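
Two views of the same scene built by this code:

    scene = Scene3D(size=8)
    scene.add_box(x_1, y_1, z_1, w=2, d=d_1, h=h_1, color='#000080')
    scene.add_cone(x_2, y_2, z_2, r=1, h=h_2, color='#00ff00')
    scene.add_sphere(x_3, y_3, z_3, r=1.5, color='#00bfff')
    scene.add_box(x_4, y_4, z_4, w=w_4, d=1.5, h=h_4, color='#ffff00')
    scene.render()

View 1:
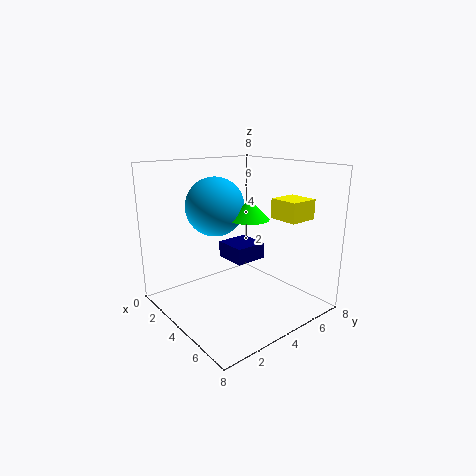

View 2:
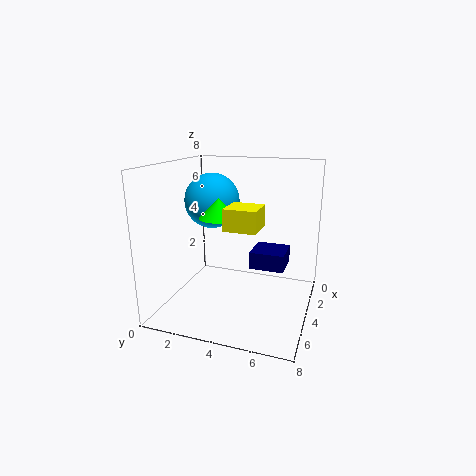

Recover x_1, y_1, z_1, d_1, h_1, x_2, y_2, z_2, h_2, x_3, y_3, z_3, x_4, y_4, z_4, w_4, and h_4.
x_1 = 1.5; y_1 = 4.5; z_1 = 2; d_1 = 2; h_1 = 1; x_2 = 5.5; y_2 = 3.5; z_2 = 5.5; h_2 = 1; x_3 = 4; y_3 = 2.5; z_3 = 6; x_4 = 6; y_4 = 4.5; z_4 = 5.5; w_4 = 1.5; h_4 = 1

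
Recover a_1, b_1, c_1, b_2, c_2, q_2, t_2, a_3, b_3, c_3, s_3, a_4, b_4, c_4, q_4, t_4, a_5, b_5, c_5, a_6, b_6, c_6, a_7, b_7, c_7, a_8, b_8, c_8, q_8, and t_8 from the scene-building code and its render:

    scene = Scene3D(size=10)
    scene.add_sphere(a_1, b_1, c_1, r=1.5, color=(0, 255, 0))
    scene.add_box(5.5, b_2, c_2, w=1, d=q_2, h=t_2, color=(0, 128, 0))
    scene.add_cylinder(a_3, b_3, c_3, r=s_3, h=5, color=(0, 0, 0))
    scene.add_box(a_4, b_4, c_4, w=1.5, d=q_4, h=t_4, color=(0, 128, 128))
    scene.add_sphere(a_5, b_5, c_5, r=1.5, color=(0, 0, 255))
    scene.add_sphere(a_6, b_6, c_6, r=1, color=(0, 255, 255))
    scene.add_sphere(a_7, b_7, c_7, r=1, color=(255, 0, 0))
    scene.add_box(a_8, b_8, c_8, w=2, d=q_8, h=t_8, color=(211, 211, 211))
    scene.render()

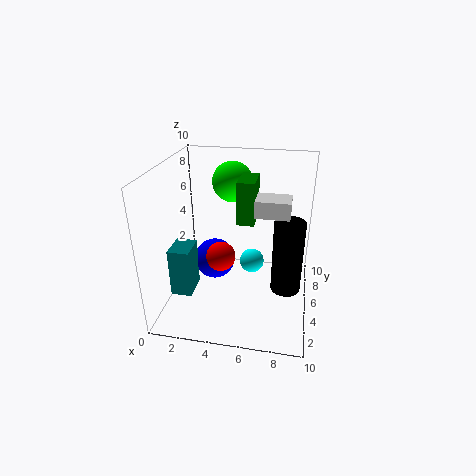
a_1 = 4
b_1 = 8
c_1 = 8
b_2 = 2
c_2 = 7.5
q_2 = 2
t_2 = 2.5
a_3 = 8.5
b_3 = 4
c_3 = 2
s_3 = 1
a_4 = 0.5
b_4 = 3
c_4 = 1
q_4 = 2
t_4 = 3.5
a_5 = 3
b_5 = 6
c_5 = 2.5
a_6 = 5.5
b_6 = 8.5
c_6 = 1
a_7 = 4
b_7 = 4
c_7 = 4
a_8 = 6.5
b_8 = 2
c_8 = 8
q_8 = 1.5
t_8 = 1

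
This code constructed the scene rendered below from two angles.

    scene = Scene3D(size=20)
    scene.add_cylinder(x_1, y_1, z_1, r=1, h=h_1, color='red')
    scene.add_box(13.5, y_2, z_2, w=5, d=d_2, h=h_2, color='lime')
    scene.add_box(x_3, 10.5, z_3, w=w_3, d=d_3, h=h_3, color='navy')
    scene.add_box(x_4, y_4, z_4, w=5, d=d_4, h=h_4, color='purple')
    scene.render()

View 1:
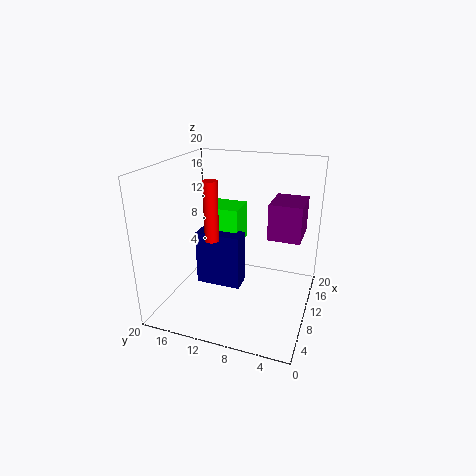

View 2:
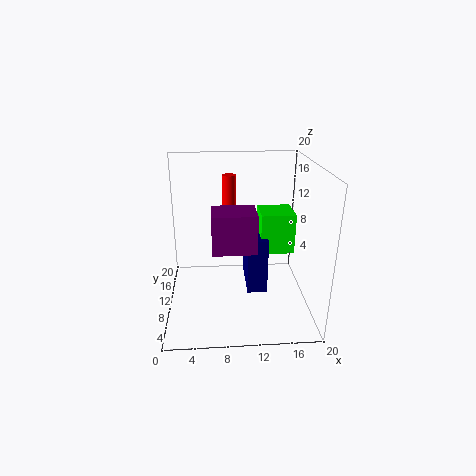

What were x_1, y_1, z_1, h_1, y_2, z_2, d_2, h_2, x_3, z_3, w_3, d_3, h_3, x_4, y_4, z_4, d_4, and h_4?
x_1 = 9
y_1 = 13.5
z_1 = 9.5
h_1 = 8.5
y_2 = 11.5
z_2 = 6.5
d_2 = 5
h_2 = 6
x_3 = 11.5
z_3 = 0.5
w_3 = 3
d_3 = 7
h_3 = 8.5
x_4 = 6.5
y_4 = 1
z_4 = 12
d_4 = 4
h_4 = 4.5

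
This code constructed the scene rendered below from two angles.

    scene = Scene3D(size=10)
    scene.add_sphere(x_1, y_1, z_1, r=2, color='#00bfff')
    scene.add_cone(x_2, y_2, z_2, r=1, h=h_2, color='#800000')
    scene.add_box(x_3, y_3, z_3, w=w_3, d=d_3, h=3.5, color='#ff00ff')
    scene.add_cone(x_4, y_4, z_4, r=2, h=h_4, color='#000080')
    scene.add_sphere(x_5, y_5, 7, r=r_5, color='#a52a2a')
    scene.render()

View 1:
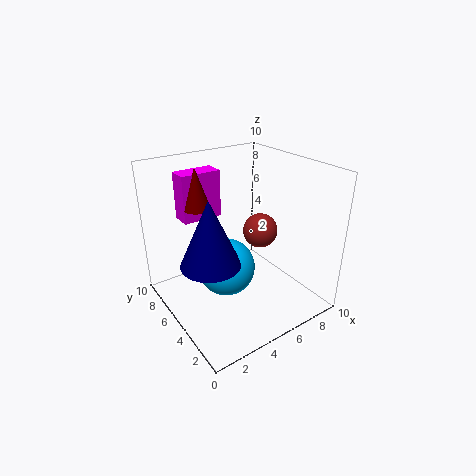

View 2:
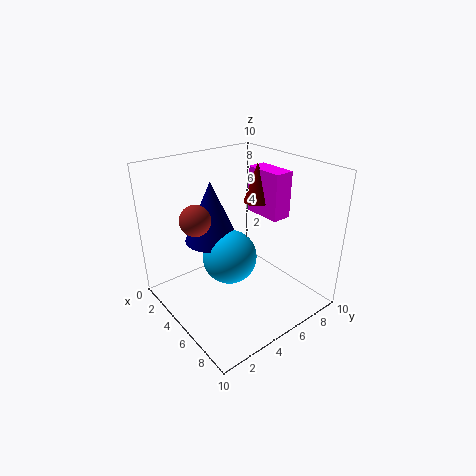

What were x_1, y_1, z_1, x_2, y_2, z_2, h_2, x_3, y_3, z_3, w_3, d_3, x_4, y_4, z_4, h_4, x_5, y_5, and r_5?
x_1 = 4, y_1 = 5, z_1 = 3, x_2 = 3.5, y_2 = 8, z_2 = 6.5, h_2 = 3, x_3 = 2.5, y_3 = 8, z_3 = 5.5, w_3 = 3, d_3 = 1.5, x_4 = 2.5, y_4 = 4.5, z_4 = 4, h_4 = 4.5, x_5 = 4.5, y_5 = 2, r_5 = 1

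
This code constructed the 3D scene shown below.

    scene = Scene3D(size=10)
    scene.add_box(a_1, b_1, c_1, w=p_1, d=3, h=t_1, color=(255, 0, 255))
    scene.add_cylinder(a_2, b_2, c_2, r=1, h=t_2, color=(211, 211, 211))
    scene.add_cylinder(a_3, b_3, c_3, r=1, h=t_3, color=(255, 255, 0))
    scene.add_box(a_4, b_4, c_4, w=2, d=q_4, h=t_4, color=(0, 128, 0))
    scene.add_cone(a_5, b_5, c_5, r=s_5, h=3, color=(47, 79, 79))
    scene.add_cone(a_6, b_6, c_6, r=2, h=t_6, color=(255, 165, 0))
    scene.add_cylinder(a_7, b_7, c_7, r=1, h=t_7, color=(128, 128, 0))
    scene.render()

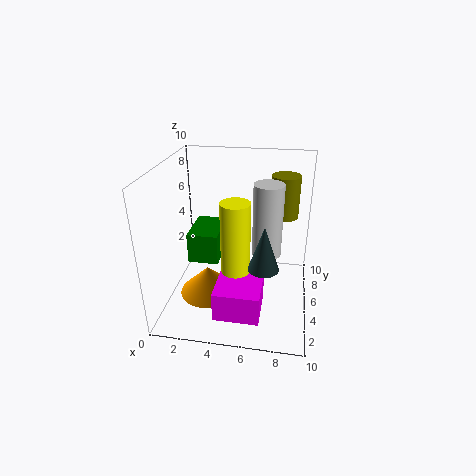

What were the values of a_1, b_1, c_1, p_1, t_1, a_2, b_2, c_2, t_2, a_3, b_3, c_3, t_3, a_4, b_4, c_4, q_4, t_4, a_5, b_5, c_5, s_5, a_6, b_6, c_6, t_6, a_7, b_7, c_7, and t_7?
a_1 = 4; b_1 = 1; c_1 = 1; p_1 = 3; t_1 = 2; a_2 = 7; b_2 = 5; c_2 = 4; t_2 = 5; a_3 = 5; b_3 = 4; c_3 = 3; t_3 = 5; a_4 = 2; b_4 = 3; c_4 = 4; q_4 = 3; t_4 = 2; a_5 = 7; b_5 = 3; c_5 = 4; s_5 = 1; a_6 = 3; b_6 = 4; c_6 = 1; t_6 = 2; a_7 = 8; b_7 = 7; c_7 = 6; t_7 = 3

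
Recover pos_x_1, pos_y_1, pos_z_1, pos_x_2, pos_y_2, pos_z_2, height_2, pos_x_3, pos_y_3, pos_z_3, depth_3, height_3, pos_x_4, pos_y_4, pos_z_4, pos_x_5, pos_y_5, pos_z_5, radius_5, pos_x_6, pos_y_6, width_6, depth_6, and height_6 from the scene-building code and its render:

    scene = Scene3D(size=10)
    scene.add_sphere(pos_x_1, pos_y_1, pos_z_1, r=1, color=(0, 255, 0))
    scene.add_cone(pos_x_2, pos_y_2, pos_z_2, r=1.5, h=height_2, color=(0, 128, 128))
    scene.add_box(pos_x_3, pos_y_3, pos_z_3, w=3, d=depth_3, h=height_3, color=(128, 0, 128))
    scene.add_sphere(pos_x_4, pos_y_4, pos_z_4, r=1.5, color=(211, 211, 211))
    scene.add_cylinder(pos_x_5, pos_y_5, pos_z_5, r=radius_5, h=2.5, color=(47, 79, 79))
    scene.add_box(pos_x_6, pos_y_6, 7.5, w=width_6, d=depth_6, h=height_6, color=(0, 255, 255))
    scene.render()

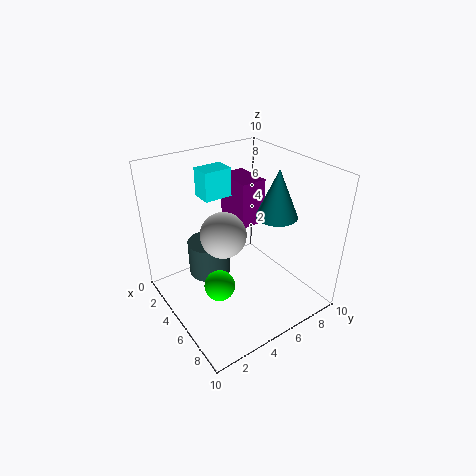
pos_x_1 = 6.5, pos_y_1 = 2.5, pos_z_1 = 3, pos_x_2 = 5.5, pos_y_2 = 8, pos_z_2 = 6, height_2 = 3.5, pos_x_3 = 0.5, pos_y_3 = 6.5, pos_z_3 = 4.5, depth_3 = 2, height_3 = 3.5, pos_x_4 = 5.5, pos_y_4 = 3.5, pos_z_4 = 6, pos_x_5 = 3.5, pos_y_5 = 3.5, pos_z_5 = 2, radius_5 = 1.5, pos_x_6 = 2, pos_y_6 = 3.5, width_6 = 1.5, depth_6 = 2, height_6 = 2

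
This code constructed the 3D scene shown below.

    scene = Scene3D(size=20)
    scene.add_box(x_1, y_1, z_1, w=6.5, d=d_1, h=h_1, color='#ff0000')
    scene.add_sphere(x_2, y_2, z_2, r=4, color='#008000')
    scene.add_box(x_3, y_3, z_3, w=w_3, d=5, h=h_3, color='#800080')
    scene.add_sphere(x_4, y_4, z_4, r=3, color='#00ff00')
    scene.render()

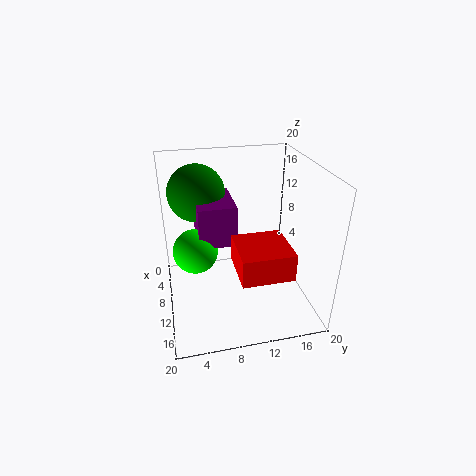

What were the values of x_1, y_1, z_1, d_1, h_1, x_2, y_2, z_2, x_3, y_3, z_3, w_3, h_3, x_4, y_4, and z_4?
x_1 = 12.5; y_1 = 8.5; z_1 = 8.5; d_1 = 6.5; h_1 = 3.5; x_2 = 6; y_2 = 5; z_2 = 15.5; x_3 = 5; y_3 = 4.5; z_3 = 10; w_3 = 7; h_3 = 5.5; x_4 = 10.5; y_4 = 4; z_4 = 9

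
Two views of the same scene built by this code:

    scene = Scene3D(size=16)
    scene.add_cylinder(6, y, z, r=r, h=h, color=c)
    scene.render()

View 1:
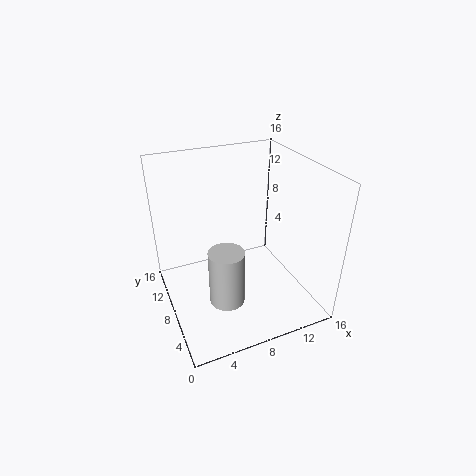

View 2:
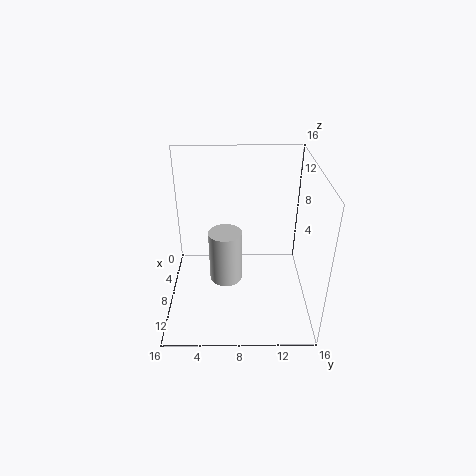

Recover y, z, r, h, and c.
y = 6.5, z = 1, r = 2, h = 6.5, c = 'lightgray'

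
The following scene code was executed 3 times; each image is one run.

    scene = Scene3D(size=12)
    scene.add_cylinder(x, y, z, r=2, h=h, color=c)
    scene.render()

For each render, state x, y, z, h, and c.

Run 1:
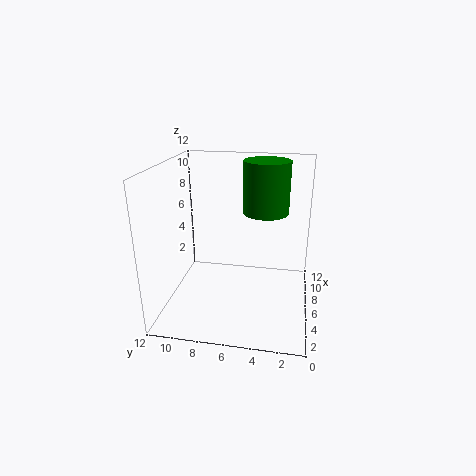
x = 8.5
y = 4
z = 7.5
h = 4.5
c = 'green'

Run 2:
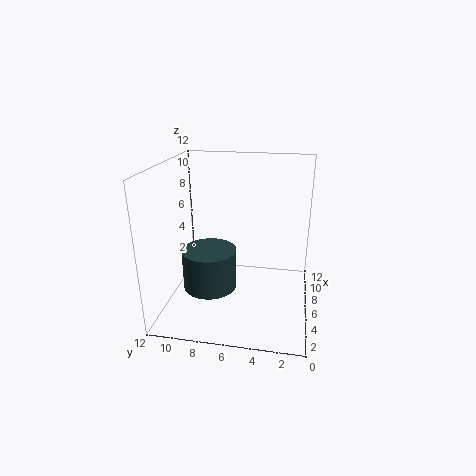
x = 2.5
y = 7.5
z = 3.5
h = 3
c = 'darkslategray'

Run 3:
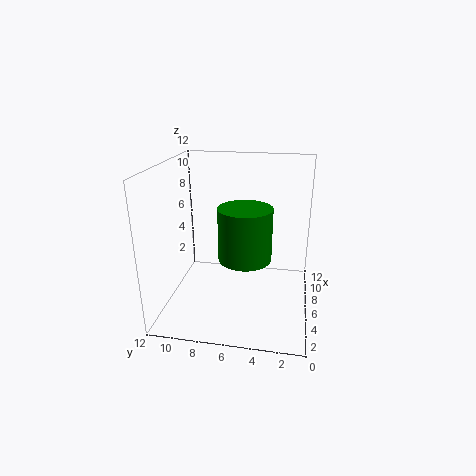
x = 3.5
y = 5
z = 5.5
h = 4
c = 'green'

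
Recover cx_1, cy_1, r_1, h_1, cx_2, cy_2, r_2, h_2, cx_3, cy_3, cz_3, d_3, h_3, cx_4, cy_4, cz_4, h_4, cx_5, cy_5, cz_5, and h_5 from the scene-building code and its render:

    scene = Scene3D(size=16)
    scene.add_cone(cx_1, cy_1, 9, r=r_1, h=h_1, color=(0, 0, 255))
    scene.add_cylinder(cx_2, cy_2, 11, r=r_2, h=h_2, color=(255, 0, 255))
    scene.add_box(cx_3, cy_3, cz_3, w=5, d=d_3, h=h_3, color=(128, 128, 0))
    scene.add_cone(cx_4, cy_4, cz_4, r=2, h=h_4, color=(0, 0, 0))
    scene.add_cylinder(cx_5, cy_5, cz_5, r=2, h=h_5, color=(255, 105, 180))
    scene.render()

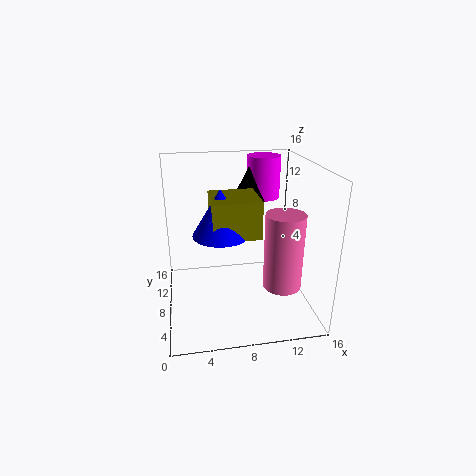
cx_1 = 6
cy_1 = 7
r_1 = 3
h_1 = 5
cx_2 = 12
cy_2 = 13
r_2 = 2
h_2 = 5
cx_3 = 5
cy_3 = 5
cz_3 = 9
d_3 = 5
h_3 = 4
cx_4 = 10
cy_4 = 12
cz_4 = 11
h_4 = 4
cx_5 = 12
cy_5 = 4
cz_5 = 4
h_5 = 8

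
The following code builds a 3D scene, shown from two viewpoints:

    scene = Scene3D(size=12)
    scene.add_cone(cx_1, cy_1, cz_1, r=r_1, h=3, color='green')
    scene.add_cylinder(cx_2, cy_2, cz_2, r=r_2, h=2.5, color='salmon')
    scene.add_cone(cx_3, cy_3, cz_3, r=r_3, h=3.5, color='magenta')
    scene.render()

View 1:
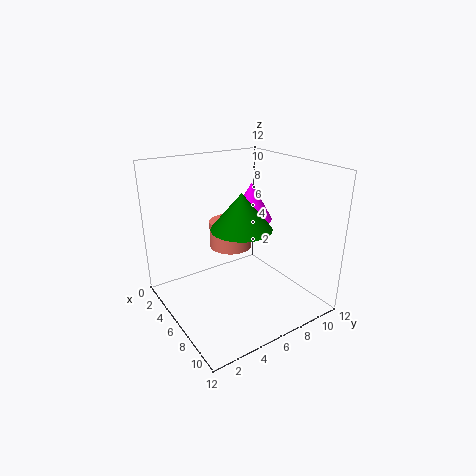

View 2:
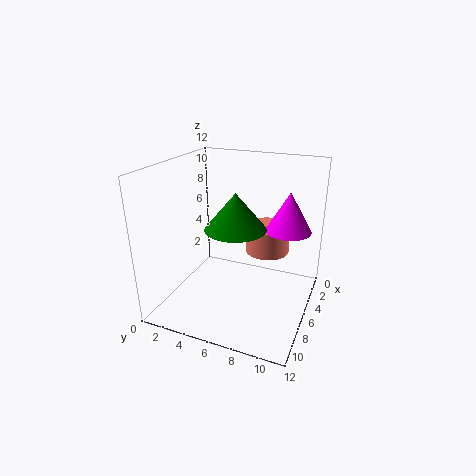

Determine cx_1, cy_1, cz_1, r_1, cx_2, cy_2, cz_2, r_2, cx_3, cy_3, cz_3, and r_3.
cx_1 = 6.5; cy_1 = 6; cz_1 = 7; r_1 = 2.5; cx_2 = 2.5; cy_2 = 7.5; cz_2 = 3.5; r_2 = 2; cx_3 = 3; cy_3 = 9.5; cz_3 = 6; r_3 = 2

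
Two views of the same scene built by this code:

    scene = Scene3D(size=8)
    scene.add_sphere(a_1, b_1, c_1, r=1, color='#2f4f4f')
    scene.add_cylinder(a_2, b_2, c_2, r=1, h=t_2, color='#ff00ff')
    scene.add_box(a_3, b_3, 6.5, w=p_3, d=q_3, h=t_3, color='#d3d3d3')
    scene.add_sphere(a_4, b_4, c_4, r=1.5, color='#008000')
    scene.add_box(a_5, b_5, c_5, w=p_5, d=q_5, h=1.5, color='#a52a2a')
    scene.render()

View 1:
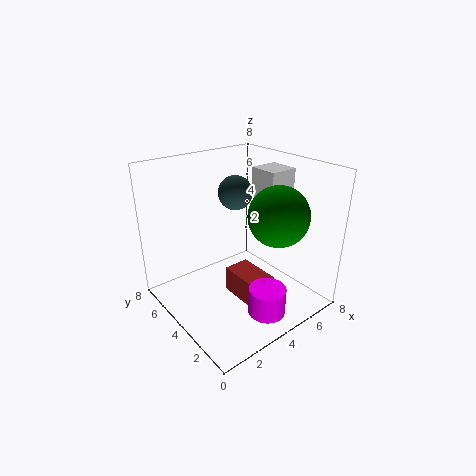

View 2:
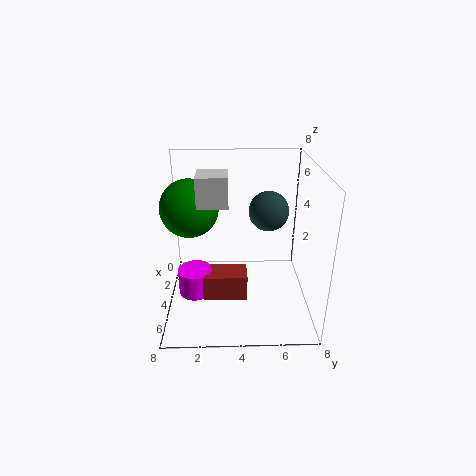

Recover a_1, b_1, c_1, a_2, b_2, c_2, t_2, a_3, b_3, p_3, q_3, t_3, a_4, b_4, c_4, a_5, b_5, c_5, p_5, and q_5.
a_1 = 5
b_1 = 5.5
c_1 = 6
a_2 = 4
b_2 = 1.5
c_2 = 0.5
t_2 = 1.5
a_3 = 4.5
b_3 = 2
p_3 = 1.5
q_3 = 1.5
t_3 = 1.5
a_4 = 4.5
b_4 = 1.5
c_4 = 6
a_5 = 3.5
b_5 = 2
c_5 = 0.5
p_5 = 1.5
q_5 = 2.5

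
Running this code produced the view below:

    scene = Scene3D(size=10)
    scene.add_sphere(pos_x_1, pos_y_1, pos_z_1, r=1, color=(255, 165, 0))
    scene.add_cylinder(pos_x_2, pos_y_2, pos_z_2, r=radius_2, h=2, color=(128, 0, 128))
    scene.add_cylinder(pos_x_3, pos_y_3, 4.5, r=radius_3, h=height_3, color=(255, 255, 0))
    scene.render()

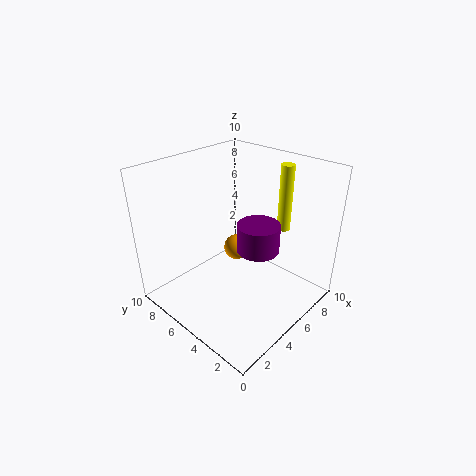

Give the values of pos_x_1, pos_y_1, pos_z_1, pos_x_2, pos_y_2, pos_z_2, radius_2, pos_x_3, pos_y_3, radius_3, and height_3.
pos_x_1 = 7
pos_y_1 = 7
pos_z_1 = 2.5
pos_x_2 = 6
pos_y_2 = 4
pos_z_2 = 4
radius_2 = 1.5
pos_x_3 = 9
pos_y_3 = 4
radius_3 = 0.5
height_3 = 5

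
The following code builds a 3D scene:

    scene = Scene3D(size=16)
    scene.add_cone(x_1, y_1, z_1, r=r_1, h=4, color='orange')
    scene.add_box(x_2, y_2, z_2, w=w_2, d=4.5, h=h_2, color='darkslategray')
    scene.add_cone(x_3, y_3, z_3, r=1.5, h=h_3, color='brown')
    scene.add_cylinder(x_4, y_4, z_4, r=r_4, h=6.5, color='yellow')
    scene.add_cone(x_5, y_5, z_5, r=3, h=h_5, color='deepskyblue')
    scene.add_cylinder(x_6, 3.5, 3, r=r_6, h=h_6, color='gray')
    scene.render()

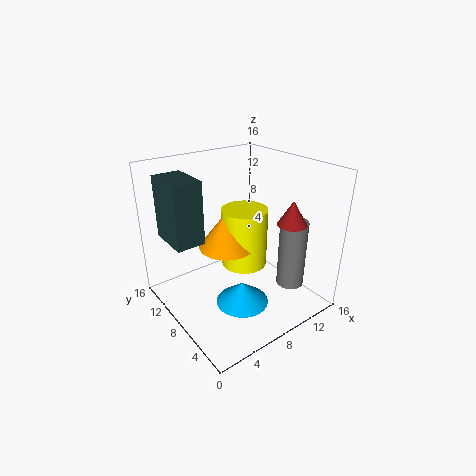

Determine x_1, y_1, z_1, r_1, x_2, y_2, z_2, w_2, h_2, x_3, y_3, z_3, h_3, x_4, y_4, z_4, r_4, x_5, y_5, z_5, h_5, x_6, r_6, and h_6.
x_1 = 6.5; y_1 = 8; z_1 = 7.5; r_1 = 3; x_2 = 0.5; y_2 = 7.5; z_2 = 9; w_2 = 3; h_2 = 6.5; x_3 = 10.5; y_3 = 2.5; z_3 = 11; h_3 = 2.5; x_4 = 8.5; y_4 = 7.5; z_4 = 5; r_4 = 2.5; x_5 = 7.5; y_5 = 6.5; z_5 = 0.5; h_5 = 2.5; x_6 = 12; r_6 = 1.5; h_6 = 7.5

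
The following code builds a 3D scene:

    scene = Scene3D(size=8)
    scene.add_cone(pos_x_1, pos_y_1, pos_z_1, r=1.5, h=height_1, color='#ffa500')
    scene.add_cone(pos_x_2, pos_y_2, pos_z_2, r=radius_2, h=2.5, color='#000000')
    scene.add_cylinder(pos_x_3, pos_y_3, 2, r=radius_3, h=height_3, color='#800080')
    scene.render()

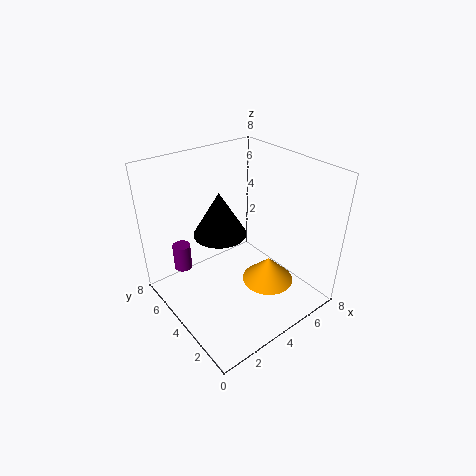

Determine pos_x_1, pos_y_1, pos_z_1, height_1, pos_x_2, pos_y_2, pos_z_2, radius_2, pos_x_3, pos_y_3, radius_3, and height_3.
pos_x_1 = 5.5; pos_y_1 = 3; pos_z_1 = 1; height_1 = 1.5; pos_x_2 = 3.5; pos_y_2 = 5; pos_z_2 = 4; radius_2 = 1.5; pos_x_3 = 1.5; pos_y_3 = 6; radius_3 = 0.5; height_3 = 1.5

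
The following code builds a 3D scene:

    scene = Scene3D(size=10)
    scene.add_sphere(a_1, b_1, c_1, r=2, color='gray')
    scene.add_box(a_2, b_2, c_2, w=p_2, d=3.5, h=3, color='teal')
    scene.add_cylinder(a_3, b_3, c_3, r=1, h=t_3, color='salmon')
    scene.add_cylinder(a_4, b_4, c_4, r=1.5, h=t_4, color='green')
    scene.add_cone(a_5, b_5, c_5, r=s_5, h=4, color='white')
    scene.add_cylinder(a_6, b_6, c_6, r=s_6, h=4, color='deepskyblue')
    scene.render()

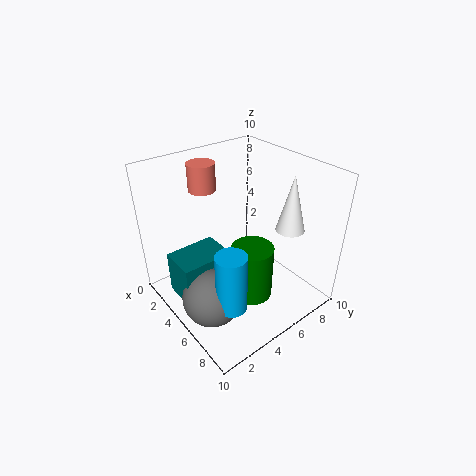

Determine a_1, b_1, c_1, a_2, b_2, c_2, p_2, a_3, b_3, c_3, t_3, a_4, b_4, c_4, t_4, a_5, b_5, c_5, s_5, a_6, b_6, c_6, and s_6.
a_1 = 6
b_1 = 2
c_1 = 2
a_2 = 3
b_2 = 0.5
c_2 = 1.5
p_2 = 2.5
a_3 = 1.5
b_3 = 4.5
c_3 = 7.5
t_3 = 2
a_4 = 6
b_4 = 5.5
c_4 = 0.5
t_4 = 4
a_5 = 7
b_5 = 8
c_5 = 5.5
s_5 = 1
a_6 = 7.5
b_6 = 2.5
c_6 = 2
s_6 = 1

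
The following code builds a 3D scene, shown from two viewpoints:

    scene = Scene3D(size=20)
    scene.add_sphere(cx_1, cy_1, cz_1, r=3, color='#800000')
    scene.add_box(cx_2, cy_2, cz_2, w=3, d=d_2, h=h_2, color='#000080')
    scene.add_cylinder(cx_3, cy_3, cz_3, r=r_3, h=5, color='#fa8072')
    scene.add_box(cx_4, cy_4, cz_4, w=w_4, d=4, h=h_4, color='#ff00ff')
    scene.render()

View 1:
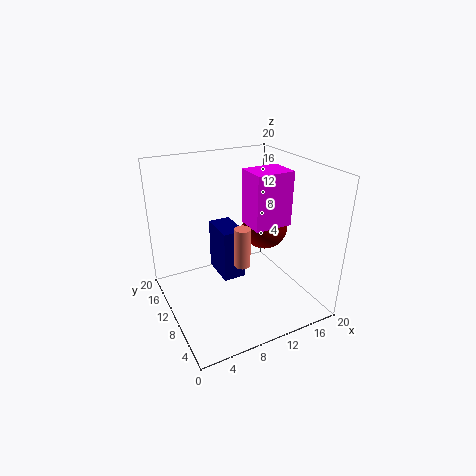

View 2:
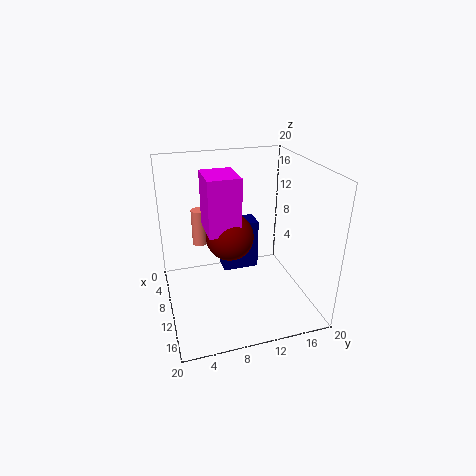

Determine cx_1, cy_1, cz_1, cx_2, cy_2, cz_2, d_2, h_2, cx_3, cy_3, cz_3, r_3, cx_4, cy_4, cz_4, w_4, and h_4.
cx_1 = 13; cy_1 = 8; cz_1 = 12; cx_2 = 7; cy_2 = 8; cz_2 = 5; d_2 = 5; h_2 = 7; cx_3 = 8; cy_3 = 5; cz_3 = 9; r_3 = 1; cx_4 = 10; cy_4 = 5; cz_4 = 13; w_4 = 5; h_4 = 7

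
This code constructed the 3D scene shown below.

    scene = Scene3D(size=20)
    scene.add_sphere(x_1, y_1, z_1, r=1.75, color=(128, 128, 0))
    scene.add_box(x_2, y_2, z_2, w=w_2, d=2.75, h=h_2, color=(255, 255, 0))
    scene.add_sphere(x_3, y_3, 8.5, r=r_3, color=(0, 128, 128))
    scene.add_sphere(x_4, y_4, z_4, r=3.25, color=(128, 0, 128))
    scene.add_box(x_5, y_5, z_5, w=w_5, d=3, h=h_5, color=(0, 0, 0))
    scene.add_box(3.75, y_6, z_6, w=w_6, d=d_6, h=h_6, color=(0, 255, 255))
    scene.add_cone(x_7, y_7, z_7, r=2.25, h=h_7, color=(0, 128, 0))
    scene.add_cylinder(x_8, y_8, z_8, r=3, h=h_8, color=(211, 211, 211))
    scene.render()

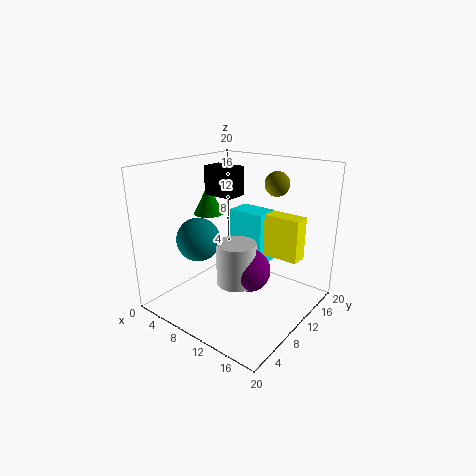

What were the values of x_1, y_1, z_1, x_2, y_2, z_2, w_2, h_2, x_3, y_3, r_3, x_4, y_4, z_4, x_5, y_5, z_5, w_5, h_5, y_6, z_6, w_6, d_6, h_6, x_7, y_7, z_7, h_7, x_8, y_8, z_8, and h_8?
x_1 = 12.75
y_1 = 15.25
z_1 = 17
x_2 = 9.75
y_2 = 17
z_2 = 4.75
w_2 = 5.75
h_2 = 6.75
x_3 = 3.5
y_3 = 8.75
r_3 = 3.25
x_4 = 10
y_4 = 12.75
z_4 = 3.75
x_5 = 4.75
y_5 = 9.25
z_5 = 15.5
w_5 = 4.5
h_5 = 4
y_6 = 16
z_6 = 2.75
w_6 = 6
d_6 = 4
h_6 = 8.75
x_7 = 3
y_7 = 11.75
z_7 = 11.75
h_7 = 4.5
x_8 = 8.5
y_8 = 11.5
z_8 = 1.75
h_8 = 6.5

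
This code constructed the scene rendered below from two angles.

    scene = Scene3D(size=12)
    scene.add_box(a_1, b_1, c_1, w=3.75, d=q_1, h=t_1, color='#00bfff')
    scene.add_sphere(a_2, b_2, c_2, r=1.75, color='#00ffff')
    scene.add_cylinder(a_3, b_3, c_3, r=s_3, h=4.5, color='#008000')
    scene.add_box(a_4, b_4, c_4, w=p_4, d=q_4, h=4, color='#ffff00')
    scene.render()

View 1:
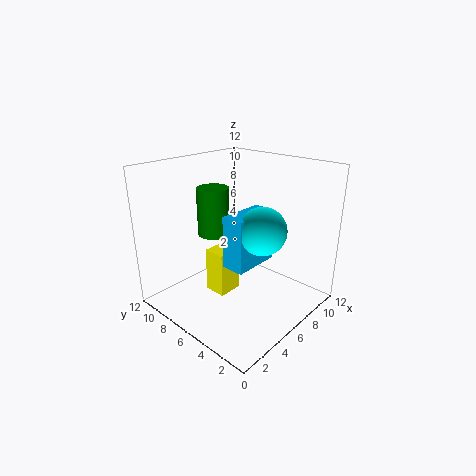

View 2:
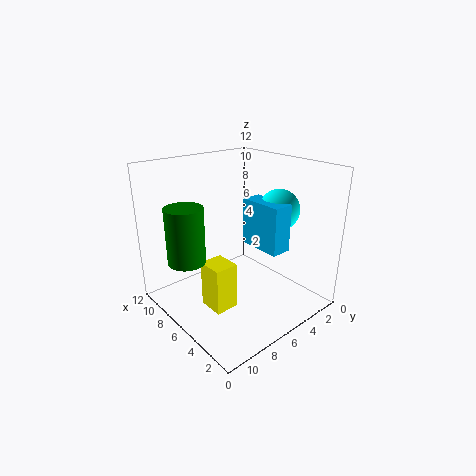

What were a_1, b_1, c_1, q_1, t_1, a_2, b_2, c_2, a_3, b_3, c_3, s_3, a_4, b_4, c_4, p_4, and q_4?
a_1 = 3
b_1 = 3
c_1 = 5
q_1 = 1.75
t_1 = 4
a_2 = 4.75
b_2 = 2.5
c_2 = 8
a_3 = 7.25
b_3 = 10.25
c_3 = 4.75
s_3 = 1.5
a_4 = 5
b_4 = 7
c_4 = 0.25
p_4 = 2.25
q_4 = 2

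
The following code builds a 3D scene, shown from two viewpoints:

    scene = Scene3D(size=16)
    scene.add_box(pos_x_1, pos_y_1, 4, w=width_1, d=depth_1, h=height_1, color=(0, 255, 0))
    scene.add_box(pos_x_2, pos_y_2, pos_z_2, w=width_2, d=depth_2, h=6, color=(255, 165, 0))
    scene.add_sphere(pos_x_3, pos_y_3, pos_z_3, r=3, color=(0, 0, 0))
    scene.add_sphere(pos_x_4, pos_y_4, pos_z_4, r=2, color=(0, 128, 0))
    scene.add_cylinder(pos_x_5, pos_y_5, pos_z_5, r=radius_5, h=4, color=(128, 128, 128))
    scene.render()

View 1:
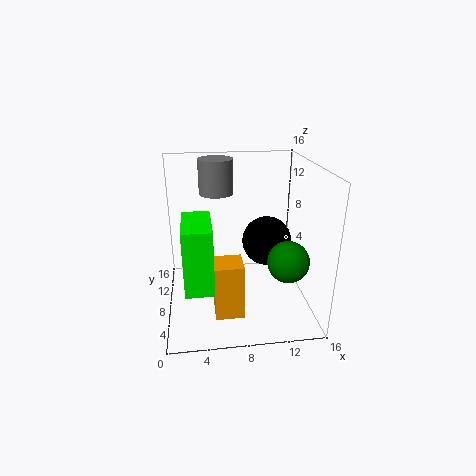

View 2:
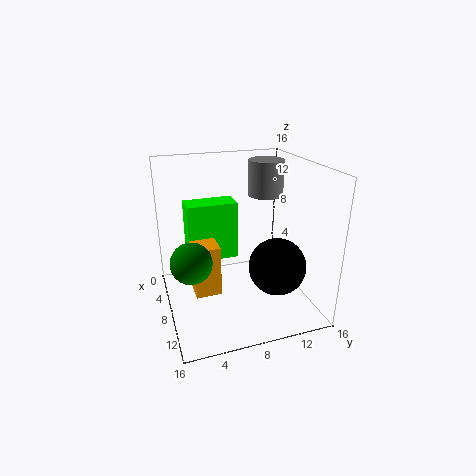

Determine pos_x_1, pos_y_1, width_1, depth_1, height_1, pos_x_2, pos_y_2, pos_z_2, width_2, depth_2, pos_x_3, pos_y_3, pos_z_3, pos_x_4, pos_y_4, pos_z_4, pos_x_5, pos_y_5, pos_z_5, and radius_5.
pos_x_1 = 2; pos_y_1 = 3; width_1 = 3; depth_1 = 6; height_1 = 7; pos_x_2 = 5; pos_y_2 = 3; pos_z_2 = 1; width_2 = 3; depth_2 = 3; pos_x_3 = 12; pos_y_3 = 11; pos_z_3 = 6; pos_x_4 = 12; pos_y_4 = 2; pos_z_4 = 8; pos_x_5 = 6; pos_y_5 = 12; pos_z_5 = 12; radius_5 = 2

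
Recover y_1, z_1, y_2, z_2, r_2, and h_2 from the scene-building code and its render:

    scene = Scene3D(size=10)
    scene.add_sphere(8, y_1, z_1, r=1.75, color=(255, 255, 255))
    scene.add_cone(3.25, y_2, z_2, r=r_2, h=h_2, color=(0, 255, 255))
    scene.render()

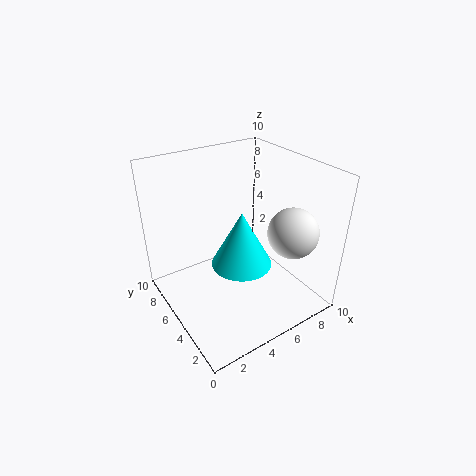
y_1 = 2.75; z_1 = 5.5; y_2 = 2; z_2 = 5.5; r_2 = 1.75; h_2 = 3.25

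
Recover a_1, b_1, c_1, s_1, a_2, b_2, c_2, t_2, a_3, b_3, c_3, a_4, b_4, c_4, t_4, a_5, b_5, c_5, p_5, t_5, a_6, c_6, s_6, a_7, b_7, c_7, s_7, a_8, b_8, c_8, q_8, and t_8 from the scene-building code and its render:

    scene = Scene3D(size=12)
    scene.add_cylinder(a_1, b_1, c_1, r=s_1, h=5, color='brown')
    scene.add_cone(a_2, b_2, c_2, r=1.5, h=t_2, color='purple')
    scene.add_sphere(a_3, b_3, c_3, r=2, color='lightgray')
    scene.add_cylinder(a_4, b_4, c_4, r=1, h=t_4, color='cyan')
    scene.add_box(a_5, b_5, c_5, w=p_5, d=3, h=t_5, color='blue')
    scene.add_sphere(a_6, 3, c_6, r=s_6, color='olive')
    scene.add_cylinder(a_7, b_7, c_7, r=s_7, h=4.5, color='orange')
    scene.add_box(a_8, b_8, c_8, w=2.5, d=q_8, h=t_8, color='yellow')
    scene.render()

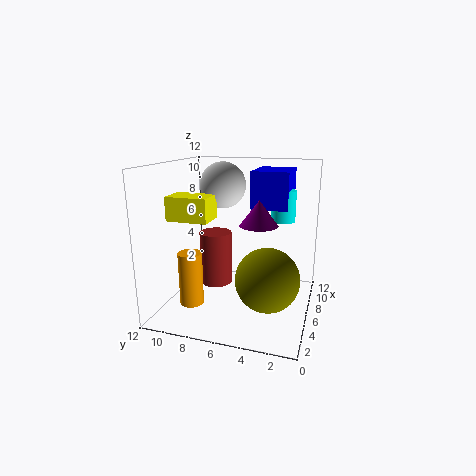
a_1 = 8.5; b_1 = 9; c_1 = 0.5; s_1 = 1.5; a_2 = 5; b_2 = 4; c_2 = 7.5; t_2 = 2; a_3 = 8; b_3 = 8; c_3 = 10; a_4 = 7; b_4 = 2.5; c_4 = 7.5; t_4 = 2.5; a_5 = 6; b_5 = 2; c_5 = 8.5; p_5 = 4; t_5 = 3; a_6 = 4; c_6 = 3.5; s_6 = 2.5; a_7 = 4; b_7 = 9.5; c_7 = 0.5; s_7 = 1; a_8 = 4; b_8 = 8; c_8 = 7.5; q_8 = 3.5; t_8 = 2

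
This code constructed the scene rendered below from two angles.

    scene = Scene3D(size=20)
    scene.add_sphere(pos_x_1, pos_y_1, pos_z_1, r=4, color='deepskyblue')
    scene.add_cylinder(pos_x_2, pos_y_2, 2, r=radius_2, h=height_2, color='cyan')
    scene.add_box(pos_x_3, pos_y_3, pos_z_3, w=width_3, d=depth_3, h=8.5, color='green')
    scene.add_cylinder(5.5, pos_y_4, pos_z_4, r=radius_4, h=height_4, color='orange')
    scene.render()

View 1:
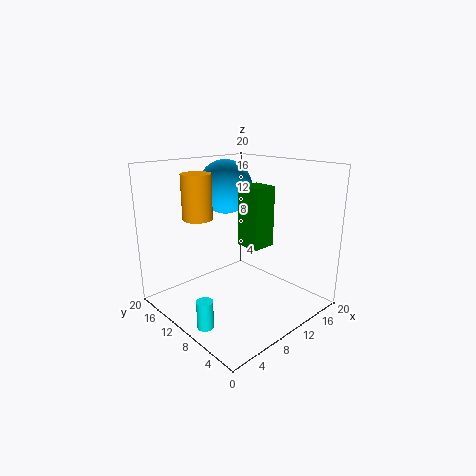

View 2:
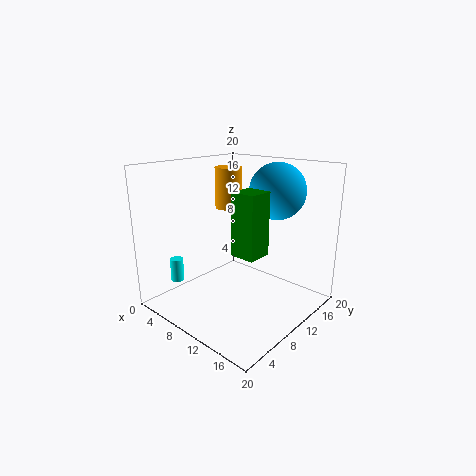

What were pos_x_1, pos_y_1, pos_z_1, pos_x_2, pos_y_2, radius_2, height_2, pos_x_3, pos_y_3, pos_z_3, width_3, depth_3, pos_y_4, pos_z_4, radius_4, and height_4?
pos_x_1 = 12.5
pos_y_1 = 15.5
pos_z_1 = 16
pos_x_2 = 1
pos_y_2 = 6
radius_2 = 1
height_2 = 3.5
pos_x_3 = 11
pos_y_3 = 7.5
pos_z_3 = 8.5
width_3 = 3.5
depth_3 = 3.5
pos_y_4 = 13
pos_z_4 = 13
radius_4 = 2
height_4 = 6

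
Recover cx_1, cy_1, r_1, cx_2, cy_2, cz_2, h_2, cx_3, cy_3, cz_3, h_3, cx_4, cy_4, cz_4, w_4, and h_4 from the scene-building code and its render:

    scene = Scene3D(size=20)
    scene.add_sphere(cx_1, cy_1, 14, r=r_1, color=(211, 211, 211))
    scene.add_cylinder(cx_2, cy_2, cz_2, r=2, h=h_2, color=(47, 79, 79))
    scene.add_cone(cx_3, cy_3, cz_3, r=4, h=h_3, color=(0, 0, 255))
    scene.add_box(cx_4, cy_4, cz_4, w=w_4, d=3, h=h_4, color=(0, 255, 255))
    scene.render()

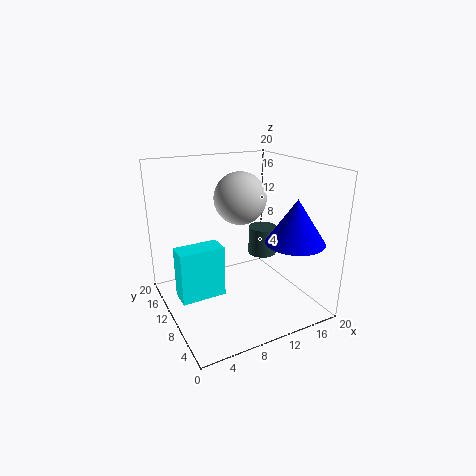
cx_1 = 13
cy_1 = 15
r_1 = 4
cx_2 = 14
cy_2 = 10
cz_2 = 7
h_2 = 4
cx_3 = 16
cy_3 = 5
cz_3 = 10
h_3 = 6
cx_4 = 1
cy_4 = 8
cz_4 = 3
w_4 = 6
h_4 = 7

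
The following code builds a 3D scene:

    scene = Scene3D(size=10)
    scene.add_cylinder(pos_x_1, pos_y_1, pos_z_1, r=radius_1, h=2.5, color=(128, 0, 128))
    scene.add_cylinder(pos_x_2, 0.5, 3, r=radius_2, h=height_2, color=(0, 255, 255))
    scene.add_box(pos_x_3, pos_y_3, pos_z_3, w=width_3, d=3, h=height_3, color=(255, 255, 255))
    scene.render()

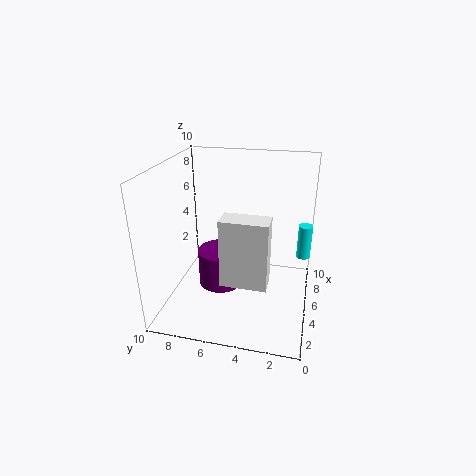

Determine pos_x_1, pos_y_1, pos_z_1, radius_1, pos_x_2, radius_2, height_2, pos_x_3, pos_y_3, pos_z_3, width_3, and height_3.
pos_x_1 = 4; pos_y_1 = 6; pos_z_1 = 2; radius_1 = 1.5; pos_x_2 = 7; radius_2 = 0.5; height_2 = 2.5; pos_x_3 = 2; pos_y_3 = 2.5; pos_z_3 = 3; width_3 = 1.5; height_3 = 4.5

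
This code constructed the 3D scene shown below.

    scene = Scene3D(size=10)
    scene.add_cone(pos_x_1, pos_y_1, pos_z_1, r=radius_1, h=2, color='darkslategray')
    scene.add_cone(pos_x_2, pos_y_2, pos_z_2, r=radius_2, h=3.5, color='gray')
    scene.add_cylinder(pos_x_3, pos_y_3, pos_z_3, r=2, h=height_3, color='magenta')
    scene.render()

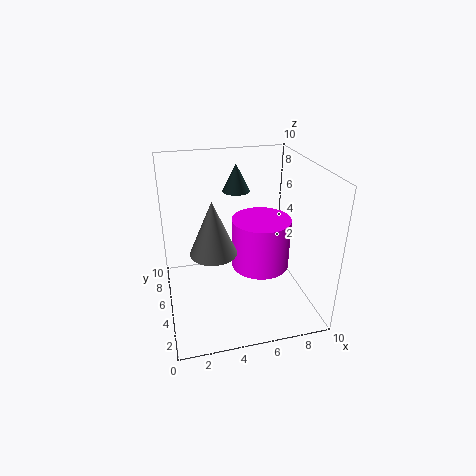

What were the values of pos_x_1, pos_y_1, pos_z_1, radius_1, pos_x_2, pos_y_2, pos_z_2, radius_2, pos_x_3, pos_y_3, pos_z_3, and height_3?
pos_x_1 = 5.5; pos_y_1 = 7.5; pos_z_1 = 7.5; radius_1 = 1; pos_x_2 = 3; pos_y_2 = 3.5; pos_z_2 = 5; radius_2 = 1.5; pos_x_3 = 6.5; pos_y_3 = 4.5; pos_z_3 = 3; height_3 = 3.5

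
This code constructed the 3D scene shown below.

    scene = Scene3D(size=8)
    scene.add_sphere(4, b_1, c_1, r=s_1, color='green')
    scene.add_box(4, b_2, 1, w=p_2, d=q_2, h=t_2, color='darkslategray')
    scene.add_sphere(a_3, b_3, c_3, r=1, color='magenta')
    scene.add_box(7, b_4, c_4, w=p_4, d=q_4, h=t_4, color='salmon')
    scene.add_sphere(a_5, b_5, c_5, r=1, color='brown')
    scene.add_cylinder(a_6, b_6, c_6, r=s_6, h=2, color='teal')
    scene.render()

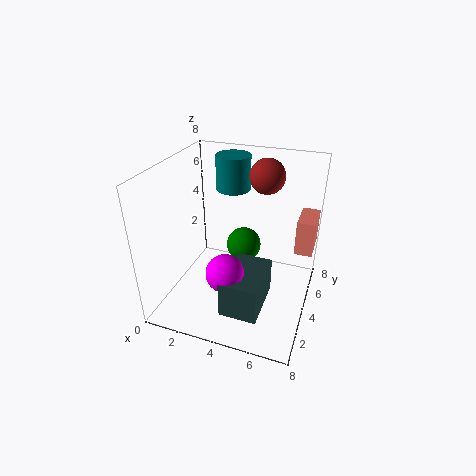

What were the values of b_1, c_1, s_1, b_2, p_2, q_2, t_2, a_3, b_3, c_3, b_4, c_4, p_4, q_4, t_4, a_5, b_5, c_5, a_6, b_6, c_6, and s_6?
b_1 = 5, c_1 = 3, s_1 = 1, b_2 = 1, p_2 = 2, q_2 = 3, t_2 = 2, a_3 = 4, b_3 = 2, c_3 = 3, b_4 = 5, c_4 = 3, p_4 = 1, q_4 = 2, t_4 = 2, a_5 = 5, b_5 = 6, c_5 = 7, a_6 = 3, b_6 = 6, c_6 = 6, s_6 = 1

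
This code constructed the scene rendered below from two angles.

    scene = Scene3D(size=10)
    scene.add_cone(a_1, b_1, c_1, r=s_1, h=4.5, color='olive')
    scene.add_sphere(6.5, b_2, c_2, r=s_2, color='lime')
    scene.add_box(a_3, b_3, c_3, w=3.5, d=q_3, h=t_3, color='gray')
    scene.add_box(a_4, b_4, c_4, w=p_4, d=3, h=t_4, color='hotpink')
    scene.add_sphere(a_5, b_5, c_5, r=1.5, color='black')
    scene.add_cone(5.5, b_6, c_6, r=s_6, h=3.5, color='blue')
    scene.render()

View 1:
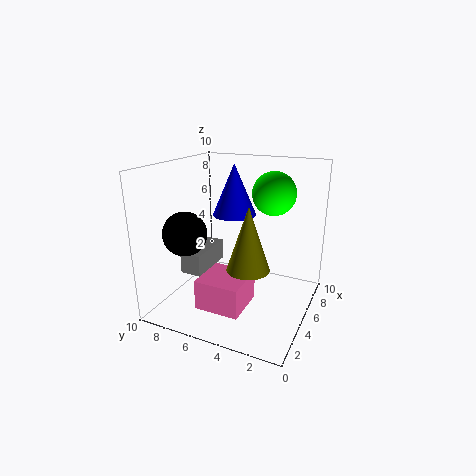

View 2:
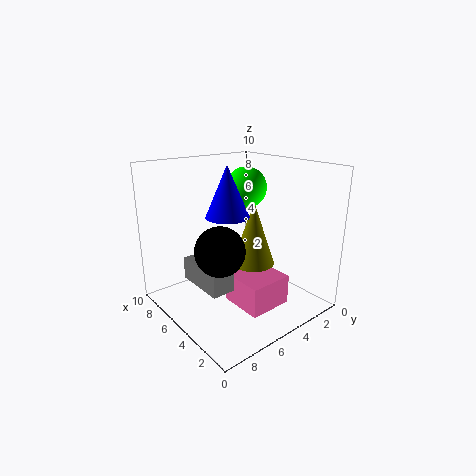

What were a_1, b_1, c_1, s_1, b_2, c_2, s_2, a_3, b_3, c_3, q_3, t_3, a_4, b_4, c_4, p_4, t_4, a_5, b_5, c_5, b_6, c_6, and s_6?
a_1 = 4.5, b_1 = 4, c_1 = 3, s_1 = 1.5, b_2 = 3, c_2 = 8, s_2 = 1.5, a_3 = 3, b_3 = 7, c_3 = 2.5, q_3 = 1.5, t_3 = 1.5, a_4 = 1.5, b_4 = 3.5, c_4 = 1, p_4 = 3, t_4 = 2, a_5 = 3, b_5 = 8, c_5 = 5.5, b_6 = 5.5, c_6 = 6.5, s_6 = 1.5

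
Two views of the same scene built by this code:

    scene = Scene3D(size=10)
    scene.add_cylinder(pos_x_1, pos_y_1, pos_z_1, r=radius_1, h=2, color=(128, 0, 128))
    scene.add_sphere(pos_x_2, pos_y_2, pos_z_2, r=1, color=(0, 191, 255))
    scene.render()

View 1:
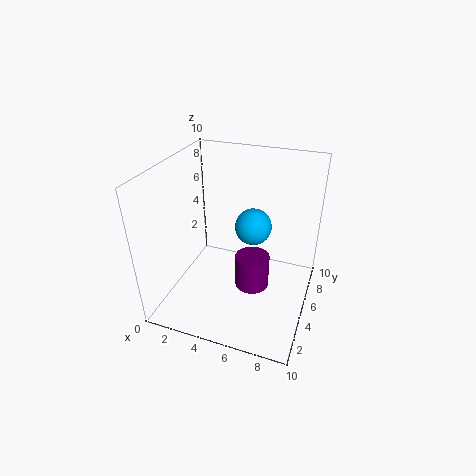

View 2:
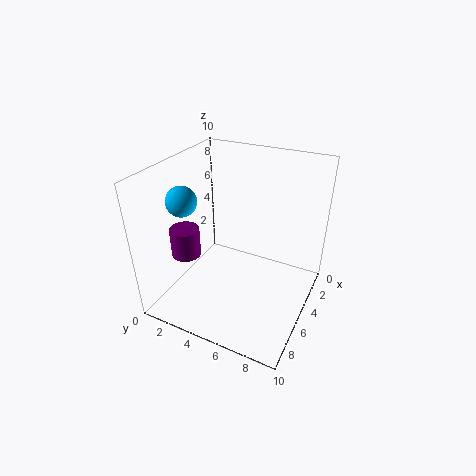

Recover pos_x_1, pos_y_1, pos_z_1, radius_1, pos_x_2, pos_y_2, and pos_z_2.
pos_x_1 = 7
pos_y_1 = 2
pos_z_1 = 4
radius_1 = 1
pos_x_2 = 7
pos_y_2 = 2
pos_z_2 = 8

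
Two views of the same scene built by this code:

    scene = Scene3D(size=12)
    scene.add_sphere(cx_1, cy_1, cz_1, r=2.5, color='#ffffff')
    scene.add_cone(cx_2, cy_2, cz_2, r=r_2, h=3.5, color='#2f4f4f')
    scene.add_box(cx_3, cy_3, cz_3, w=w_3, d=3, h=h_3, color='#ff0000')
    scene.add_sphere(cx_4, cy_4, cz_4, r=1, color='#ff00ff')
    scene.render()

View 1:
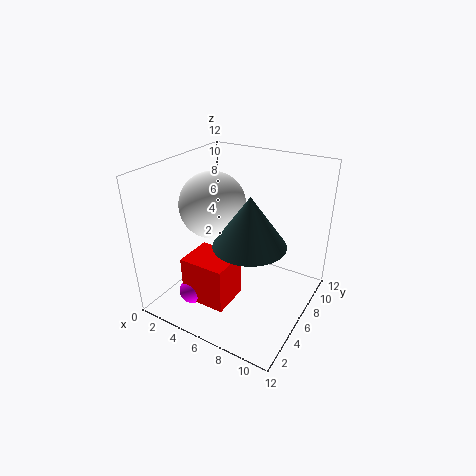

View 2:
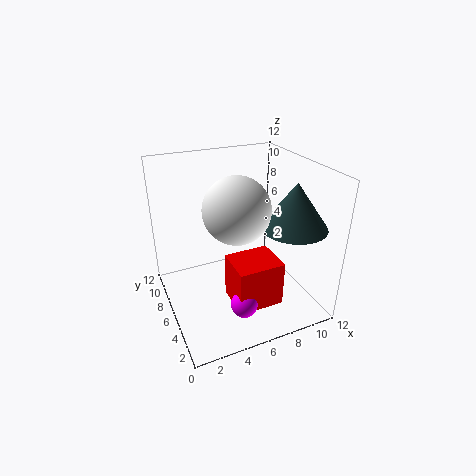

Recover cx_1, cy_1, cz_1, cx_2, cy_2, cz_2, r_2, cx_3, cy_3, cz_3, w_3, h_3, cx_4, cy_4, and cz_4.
cx_1 = 5
cy_1 = 4
cz_1 = 9.5
cx_2 = 9
cy_2 = 2.5
cz_2 = 8
r_2 = 2.5
cx_3 = 4
cy_3 = 1
cz_3 = 2.5
w_3 = 3.5
h_3 = 3.5
cx_4 = 4.5
cy_4 = 1.5
cz_4 = 3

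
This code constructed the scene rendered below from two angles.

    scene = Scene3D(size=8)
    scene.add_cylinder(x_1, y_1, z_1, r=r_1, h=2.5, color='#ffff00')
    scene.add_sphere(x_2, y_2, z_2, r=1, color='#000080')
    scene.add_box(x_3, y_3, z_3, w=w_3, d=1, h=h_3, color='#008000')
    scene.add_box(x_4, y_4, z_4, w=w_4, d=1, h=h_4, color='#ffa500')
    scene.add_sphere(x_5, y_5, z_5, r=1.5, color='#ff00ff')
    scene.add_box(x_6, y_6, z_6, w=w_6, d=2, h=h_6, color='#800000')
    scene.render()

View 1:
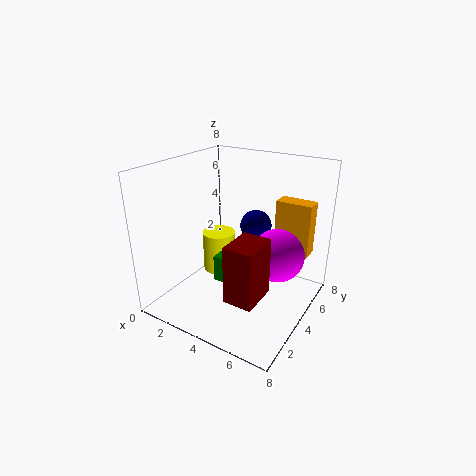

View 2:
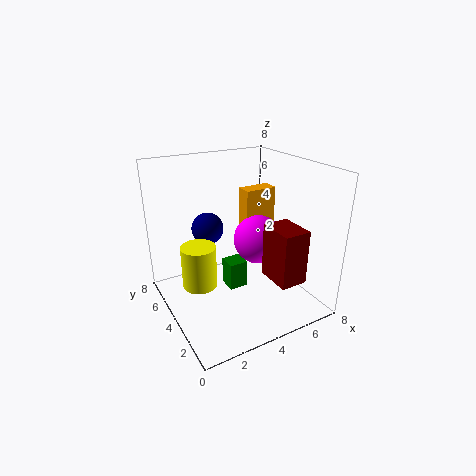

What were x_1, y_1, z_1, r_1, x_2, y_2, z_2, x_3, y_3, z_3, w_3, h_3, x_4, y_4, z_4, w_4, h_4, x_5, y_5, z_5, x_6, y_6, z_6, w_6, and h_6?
x_1 = 2
y_1 = 5
z_1 = 1
r_1 = 1
x_2 = 3.5
y_2 = 7
z_2 = 3.5
x_3 = 3
y_3 = 3
z_3 = 1.5
w_3 = 1
h_3 = 1.5
x_4 = 5.5
y_4 = 5.5
z_4 = 3
w_4 = 2
h_4 = 3
x_5 = 6
y_5 = 5
z_5 = 3
x_6 = 5
y_6 = 1
z_6 = 2
w_6 = 1.5
h_6 = 3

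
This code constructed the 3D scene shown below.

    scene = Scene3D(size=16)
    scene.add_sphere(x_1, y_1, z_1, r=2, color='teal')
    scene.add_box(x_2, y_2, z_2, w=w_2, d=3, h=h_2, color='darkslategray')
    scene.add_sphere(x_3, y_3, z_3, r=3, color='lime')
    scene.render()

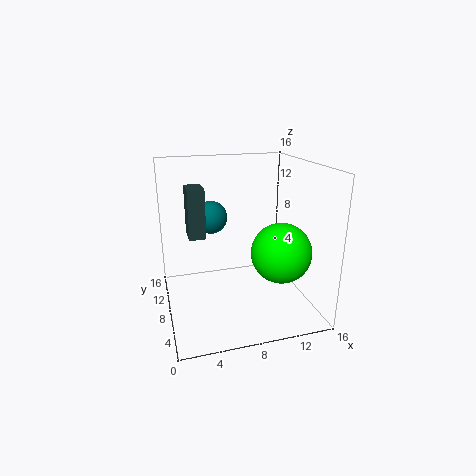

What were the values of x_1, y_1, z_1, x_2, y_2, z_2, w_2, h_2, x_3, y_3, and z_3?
x_1 = 6; y_1 = 13; z_1 = 9; x_2 = 3; y_2 = 11; z_2 = 7; w_2 = 2; h_2 = 6; x_3 = 11; y_3 = 3; z_3 = 8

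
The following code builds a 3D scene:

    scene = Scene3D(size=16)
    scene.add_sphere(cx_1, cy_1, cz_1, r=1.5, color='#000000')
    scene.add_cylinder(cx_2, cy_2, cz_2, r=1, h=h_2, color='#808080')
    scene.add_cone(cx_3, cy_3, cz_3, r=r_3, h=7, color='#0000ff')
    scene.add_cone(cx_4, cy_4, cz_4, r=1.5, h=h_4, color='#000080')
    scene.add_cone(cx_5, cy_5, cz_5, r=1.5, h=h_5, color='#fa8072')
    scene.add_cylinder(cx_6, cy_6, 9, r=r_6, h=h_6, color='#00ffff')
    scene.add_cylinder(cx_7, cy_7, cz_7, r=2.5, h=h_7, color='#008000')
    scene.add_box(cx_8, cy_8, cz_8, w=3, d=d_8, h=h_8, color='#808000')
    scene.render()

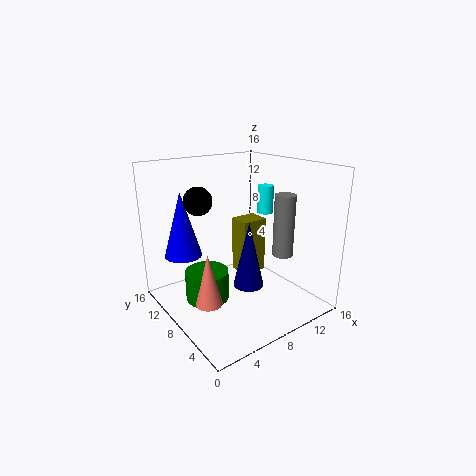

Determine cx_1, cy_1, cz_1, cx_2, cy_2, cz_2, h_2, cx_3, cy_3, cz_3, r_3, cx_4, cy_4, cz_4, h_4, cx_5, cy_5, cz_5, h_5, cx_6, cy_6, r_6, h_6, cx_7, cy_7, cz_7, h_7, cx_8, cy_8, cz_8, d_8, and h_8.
cx_1 = 4
cy_1 = 9.5
cz_1 = 12.5
cx_2 = 9
cy_2 = 2
cz_2 = 8
h_2 = 6
cx_3 = 2.5
cy_3 = 10.5
cz_3 = 6.5
r_3 = 2
cx_4 = 6
cy_4 = 3.5
cz_4 = 5
h_4 = 6.5
cx_5 = 4
cy_5 = 8
cz_5 = 1
h_5 = 6
cx_6 = 14.5
cy_6 = 11
r_6 = 1
h_6 = 3.5
cx_7 = 5
cy_7 = 10
cz_7 = 0.5
h_7 = 3.5
cx_8 = 9
cy_8 = 8
cz_8 = 3
d_8 = 2.5
h_8 = 6.5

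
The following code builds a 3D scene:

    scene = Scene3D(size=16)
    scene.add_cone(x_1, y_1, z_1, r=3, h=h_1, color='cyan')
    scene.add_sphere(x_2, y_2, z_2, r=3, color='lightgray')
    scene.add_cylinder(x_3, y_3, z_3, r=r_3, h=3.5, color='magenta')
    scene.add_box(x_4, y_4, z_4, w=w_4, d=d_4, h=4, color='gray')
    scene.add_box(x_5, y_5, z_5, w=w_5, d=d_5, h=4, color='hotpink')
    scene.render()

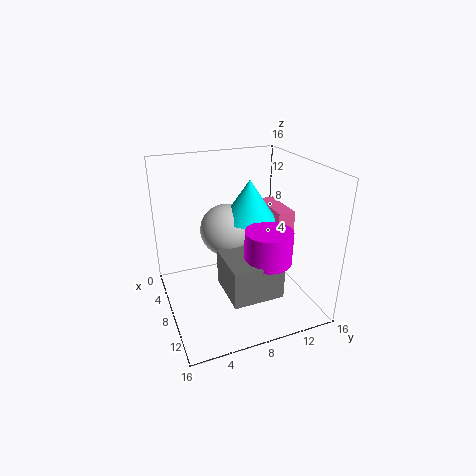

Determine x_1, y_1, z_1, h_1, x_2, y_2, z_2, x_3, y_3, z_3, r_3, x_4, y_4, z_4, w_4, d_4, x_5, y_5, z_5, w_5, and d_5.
x_1 = 6.5
y_1 = 10
z_1 = 9.5
h_1 = 4.5
x_2 = 5.5
y_2 = 7.5
z_2 = 8
x_3 = 11.5
y_3 = 10
z_3 = 6.5
r_3 = 2.5
x_4 = 8
y_4 = 5.5
z_4 = 3
w_4 = 5.5
d_4 = 5.5
x_5 = 3.5
y_5 = 12.5
z_5 = 6.5
w_5 = 5.5
d_5 = 2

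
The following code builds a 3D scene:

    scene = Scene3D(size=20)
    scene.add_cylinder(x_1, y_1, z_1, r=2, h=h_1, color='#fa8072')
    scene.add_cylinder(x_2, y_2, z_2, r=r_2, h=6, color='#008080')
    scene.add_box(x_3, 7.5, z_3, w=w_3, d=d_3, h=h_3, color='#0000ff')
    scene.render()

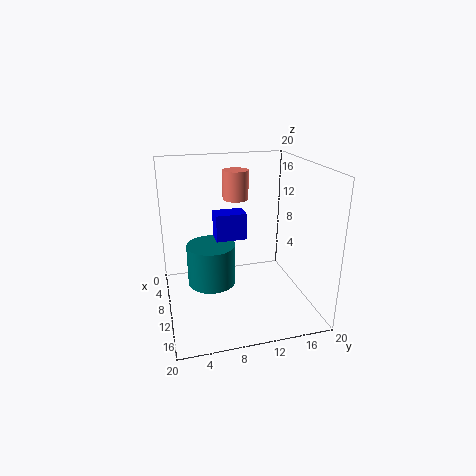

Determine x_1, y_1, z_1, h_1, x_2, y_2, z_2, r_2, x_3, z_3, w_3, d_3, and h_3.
x_1 = 3; y_1 = 11.5; z_1 = 13.5; h_1 = 4.5; x_2 = 8; y_2 = 6.5; z_2 = 2.5; r_2 = 3.5; x_3 = 4.5; z_3 = 8.5; w_3 = 3; d_3 = 4.5; h_3 = 4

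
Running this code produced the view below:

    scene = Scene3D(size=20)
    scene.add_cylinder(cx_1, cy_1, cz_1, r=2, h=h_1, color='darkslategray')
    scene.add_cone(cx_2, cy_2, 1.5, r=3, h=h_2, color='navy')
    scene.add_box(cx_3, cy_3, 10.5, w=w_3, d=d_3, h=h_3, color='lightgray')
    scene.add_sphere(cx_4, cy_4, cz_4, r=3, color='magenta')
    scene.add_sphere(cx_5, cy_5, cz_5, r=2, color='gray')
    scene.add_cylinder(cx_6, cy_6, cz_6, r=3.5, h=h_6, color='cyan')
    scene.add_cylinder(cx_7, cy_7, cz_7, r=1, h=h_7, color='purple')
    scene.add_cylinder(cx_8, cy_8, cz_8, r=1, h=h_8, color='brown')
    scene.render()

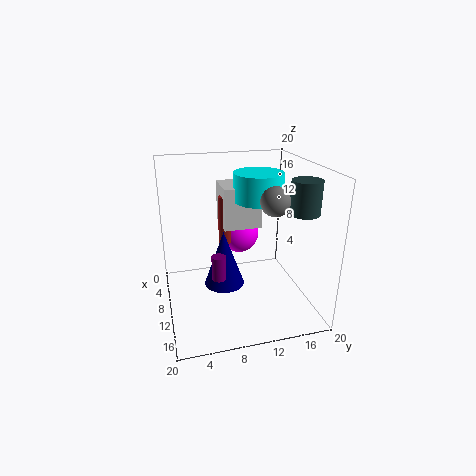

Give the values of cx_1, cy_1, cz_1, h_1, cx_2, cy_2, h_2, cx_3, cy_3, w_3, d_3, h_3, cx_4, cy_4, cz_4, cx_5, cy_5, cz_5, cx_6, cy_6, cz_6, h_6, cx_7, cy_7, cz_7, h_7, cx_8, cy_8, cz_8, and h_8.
cx_1 = 13.5; cy_1 = 18; cz_1 = 14; h_1 = 4.5; cx_2 = 7.5; cy_2 = 8.5; h_2 = 8.5; cx_3 = 3; cy_3 = 8.5; w_3 = 5.5; d_3 = 5.5; h_3 = 6; cx_4 = 5; cy_4 = 11.5; cz_4 = 8.5; cx_5 = 12; cy_5 = 14.5; cz_5 = 15.5; cx_6 = 8; cy_6 = 13.5; cz_6 = 14.5; h_6 = 4; cx_7 = 11; cy_7 = 7; cz_7 = 4.5; h_7 = 3.5; cx_8 = 6.5; cy_8 = 9; cz_8 = 8; h_8 = 7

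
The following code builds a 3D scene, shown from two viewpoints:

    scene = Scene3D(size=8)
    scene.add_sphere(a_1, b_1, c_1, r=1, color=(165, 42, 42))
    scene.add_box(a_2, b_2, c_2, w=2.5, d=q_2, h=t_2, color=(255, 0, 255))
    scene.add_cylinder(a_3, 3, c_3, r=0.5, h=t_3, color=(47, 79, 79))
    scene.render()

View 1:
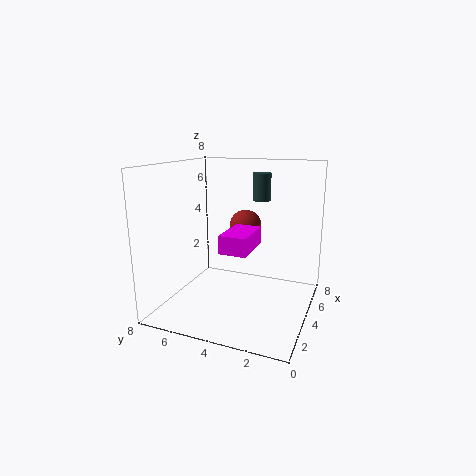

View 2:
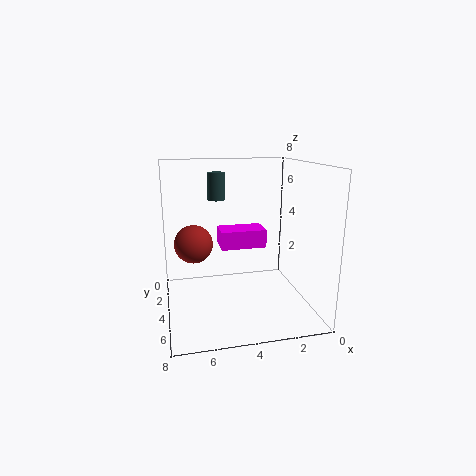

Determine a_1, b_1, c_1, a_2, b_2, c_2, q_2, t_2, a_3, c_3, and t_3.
a_1 = 6.5
b_1 = 4.5
c_1 = 4
a_2 = 2.5
b_2 = 3
c_2 = 3.5
q_2 = 1.5
t_2 = 1
a_3 = 5
c_3 = 6
t_3 = 1.5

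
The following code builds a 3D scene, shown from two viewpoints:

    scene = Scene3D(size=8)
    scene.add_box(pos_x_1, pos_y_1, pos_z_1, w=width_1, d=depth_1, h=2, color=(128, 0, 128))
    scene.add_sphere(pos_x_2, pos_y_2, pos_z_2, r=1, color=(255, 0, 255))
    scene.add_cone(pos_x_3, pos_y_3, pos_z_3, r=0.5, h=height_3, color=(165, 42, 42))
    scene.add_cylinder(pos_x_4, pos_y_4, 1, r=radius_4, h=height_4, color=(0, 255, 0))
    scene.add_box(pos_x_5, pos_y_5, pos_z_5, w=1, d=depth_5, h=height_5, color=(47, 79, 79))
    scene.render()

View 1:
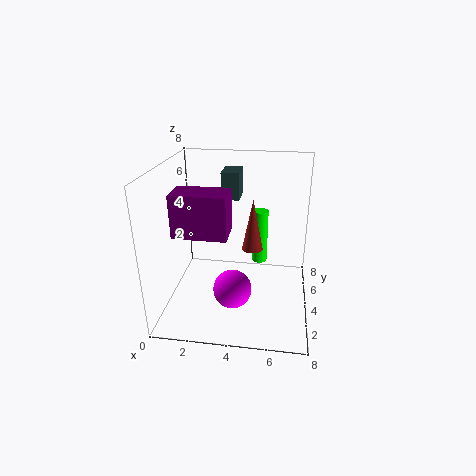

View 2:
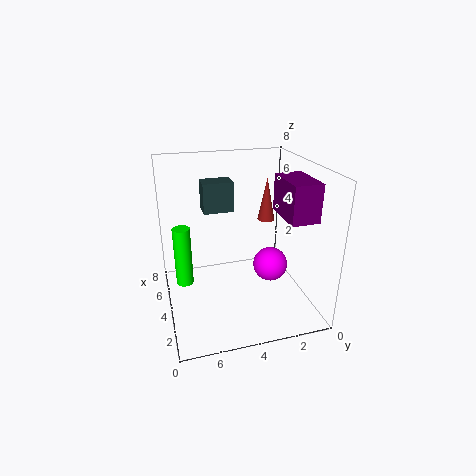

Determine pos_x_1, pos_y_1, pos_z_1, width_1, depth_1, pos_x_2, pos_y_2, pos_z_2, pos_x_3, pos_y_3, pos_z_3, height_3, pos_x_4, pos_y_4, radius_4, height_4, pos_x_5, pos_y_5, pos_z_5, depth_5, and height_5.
pos_x_1 = 1.5; pos_y_1 = 0.5; pos_z_1 = 5.5; width_1 = 2.5; depth_1 = 1.5; pos_x_2 = 4; pos_y_2 = 2; pos_z_2 = 2; pos_x_3 = 5; pos_y_3 = 2; pos_z_3 = 4.5; height_3 = 2.5; pos_x_4 = 5; pos_y_4 = 7; radius_4 = 0.5; height_4 = 3.5; pos_x_5 = 3; pos_y_5 = 4.5; pos_z_5 = 6; depth_5 = 1.5; height_5 = 1.5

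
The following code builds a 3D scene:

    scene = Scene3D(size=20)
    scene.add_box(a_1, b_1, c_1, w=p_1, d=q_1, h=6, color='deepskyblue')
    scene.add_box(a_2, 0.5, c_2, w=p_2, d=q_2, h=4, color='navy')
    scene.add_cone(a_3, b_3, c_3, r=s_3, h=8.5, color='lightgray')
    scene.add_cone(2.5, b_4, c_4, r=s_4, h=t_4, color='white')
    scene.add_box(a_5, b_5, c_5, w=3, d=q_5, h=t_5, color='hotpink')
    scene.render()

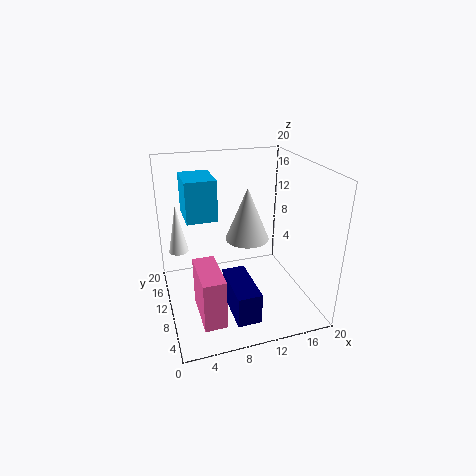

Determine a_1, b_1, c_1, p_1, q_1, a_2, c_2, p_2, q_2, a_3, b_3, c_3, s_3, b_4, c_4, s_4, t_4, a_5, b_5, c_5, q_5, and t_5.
a_1 = 3.5
b_1 = 13
c_1 = 11.5
p_1 = 4.5
q_1 = 6
a_2 = 7
c_2 = 3
p_2 = 3
q_2 = 7
a_3 = 13.5
b_3 = 16
c_3 = 6.5
s_3 = 3.5
b_4 = 17
c_4 = 5.5
s_4 = 1.5
t_4 = 7.5
a_5 = 3.5
b_5 = 3.5
c_5 = 0.5
q_5 = 7
t_5 = 7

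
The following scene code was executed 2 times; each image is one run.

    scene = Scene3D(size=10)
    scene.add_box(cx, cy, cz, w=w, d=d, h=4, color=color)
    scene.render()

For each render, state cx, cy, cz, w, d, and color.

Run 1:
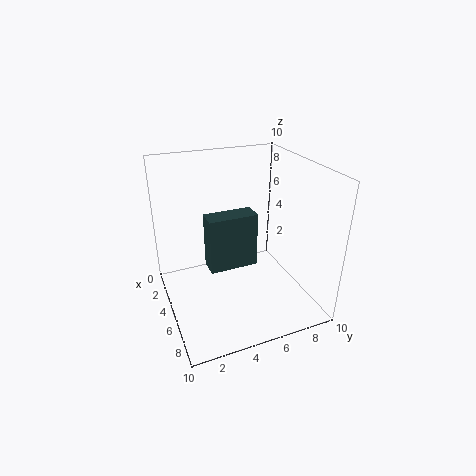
cx = 3.5; cy = 3; cz = 2.5; w = 1.5; d = 3.5; color = 'darkslategray'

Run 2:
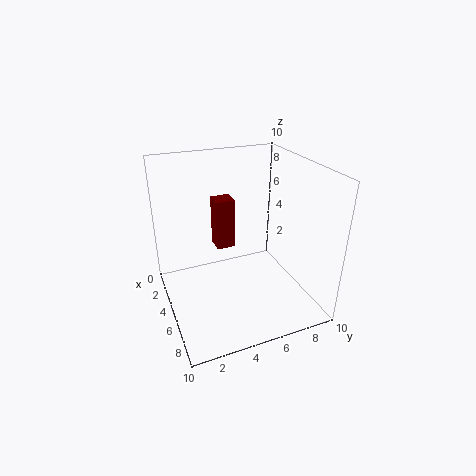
cx = 0.5; cy = 4.5; cz = 2.5; w = 1.5; d = 1.5; color = 'maroon'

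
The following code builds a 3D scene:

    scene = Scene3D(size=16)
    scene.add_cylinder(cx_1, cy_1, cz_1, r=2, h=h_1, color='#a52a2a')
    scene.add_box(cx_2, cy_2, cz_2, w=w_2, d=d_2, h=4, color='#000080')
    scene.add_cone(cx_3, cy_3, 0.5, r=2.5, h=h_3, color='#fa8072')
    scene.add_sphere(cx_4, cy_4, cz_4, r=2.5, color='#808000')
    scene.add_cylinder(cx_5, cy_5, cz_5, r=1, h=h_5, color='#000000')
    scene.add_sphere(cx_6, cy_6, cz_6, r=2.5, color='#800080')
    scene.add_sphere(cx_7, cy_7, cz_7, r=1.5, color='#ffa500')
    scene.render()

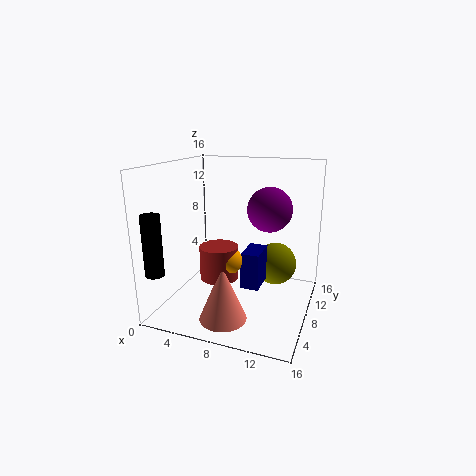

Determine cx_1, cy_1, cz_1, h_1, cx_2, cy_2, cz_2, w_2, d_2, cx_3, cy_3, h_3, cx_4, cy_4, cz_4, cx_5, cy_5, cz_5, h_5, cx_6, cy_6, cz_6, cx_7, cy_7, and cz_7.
cx_1 = 7, cy_1 = 5, cz_1 = 4.5, h_1 = 3.5, cx_2 = 9, cy_2 = 6, cz_2 = 3, w_2 = 2, d_2 = 3.5, cx_3 = 8, cy_3 = 3.5, h_3 = 6, cx_4 = 11.5, cy_4 = 11.5, cz_4 = 4, cx_5 = 1, cy_5 = 2, cz_5 = 5, h_5 = 6.5, cx_6 = 11, cy_6 = 10, cz_6 = 11, cx_7 = 8, cy_7 = 5, cz_7 = 6.5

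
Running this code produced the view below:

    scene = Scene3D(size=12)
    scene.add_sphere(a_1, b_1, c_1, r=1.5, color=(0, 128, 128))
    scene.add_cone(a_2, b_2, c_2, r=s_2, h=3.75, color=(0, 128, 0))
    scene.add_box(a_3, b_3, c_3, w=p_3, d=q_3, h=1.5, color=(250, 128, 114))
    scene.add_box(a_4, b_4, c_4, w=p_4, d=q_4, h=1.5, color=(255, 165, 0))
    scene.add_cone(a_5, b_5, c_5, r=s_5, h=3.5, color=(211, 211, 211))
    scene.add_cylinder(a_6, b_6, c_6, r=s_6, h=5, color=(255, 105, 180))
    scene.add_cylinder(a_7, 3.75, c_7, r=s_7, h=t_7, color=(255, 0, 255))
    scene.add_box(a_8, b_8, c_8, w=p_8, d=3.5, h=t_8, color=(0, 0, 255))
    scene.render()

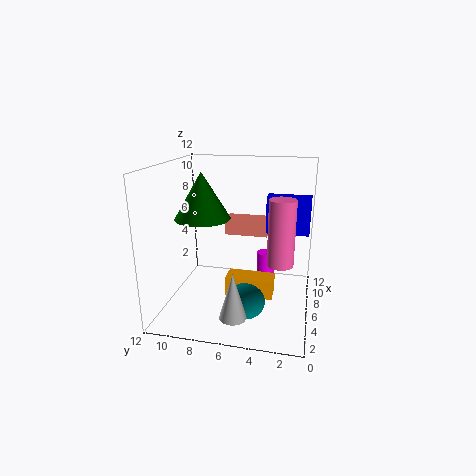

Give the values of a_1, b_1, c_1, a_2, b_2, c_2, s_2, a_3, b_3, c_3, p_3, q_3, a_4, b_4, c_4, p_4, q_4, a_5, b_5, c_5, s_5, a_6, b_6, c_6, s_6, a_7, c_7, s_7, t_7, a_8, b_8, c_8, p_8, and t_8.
a_1 = 3.5, b_1 = 4.75, c_1 = 1.75, a_2 = 5.25, b_2 = 8.75, c_2 = 7.75, s_2 = 2.25, a_3 = 9.25, b_3 = 4, c_3 = 5, p_3 = 2, q_3 = 4, a_4 = 3.5, b_4 = 2.75, c_4 = 2, p_4 = 1.75, q_4 = 3.75, a_5 = 1, b_5 = 5.25, c_5 = 1.75, s_5 = 1, a_6 = 3.75, b_6 = 2.25, c_6 = 5, s_6 = 1, a_7 = 7, c_7 = 2.25, s_7 = 0.75, t_7 = 2.25, a_8 = 6.25, b_8 = 0.25, c_8 = 6.5, p_8 = 1.5, t_8 = 3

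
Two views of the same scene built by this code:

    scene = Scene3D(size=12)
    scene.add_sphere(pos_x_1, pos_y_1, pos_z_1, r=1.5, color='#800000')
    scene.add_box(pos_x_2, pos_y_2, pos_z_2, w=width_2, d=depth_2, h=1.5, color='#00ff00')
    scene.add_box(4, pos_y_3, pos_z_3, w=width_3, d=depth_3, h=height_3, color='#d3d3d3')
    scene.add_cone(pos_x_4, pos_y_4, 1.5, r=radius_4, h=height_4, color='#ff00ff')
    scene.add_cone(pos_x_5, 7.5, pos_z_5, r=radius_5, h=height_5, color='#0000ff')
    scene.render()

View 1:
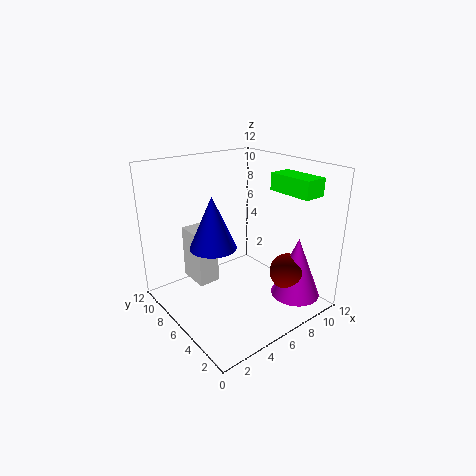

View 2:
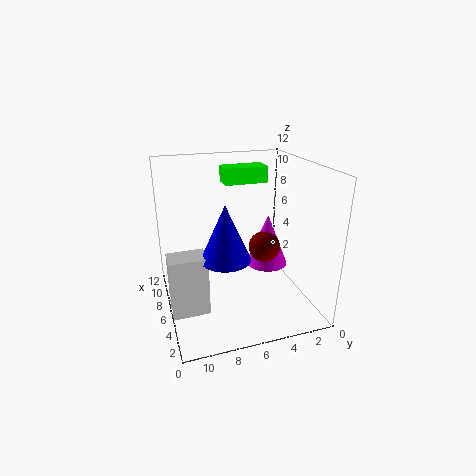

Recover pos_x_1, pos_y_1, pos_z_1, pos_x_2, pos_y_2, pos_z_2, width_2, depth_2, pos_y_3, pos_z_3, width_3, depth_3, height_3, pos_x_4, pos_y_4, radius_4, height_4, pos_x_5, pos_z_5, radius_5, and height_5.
pos_x_1 = 8.5, pos_y_1 = 2.5, pos_z_1 = 3.5, pos_x_2 = 9.5, pos_y_2 = 2, pos_z_2 = 9.5, width_2 = 2, depth_2 = 4, pos_y_3 = 9, pos_z_3 = 0.5, width_3 = 2, depth_3 = 3, height_3 = 5, pos_x_4 = 9, pos_y_4 = 2, radius_4 = 2, height_4 = 5, pos_x_5 = 4.5, pos_z_5 = 5, radius_5 = 2, height_5 = 4.5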